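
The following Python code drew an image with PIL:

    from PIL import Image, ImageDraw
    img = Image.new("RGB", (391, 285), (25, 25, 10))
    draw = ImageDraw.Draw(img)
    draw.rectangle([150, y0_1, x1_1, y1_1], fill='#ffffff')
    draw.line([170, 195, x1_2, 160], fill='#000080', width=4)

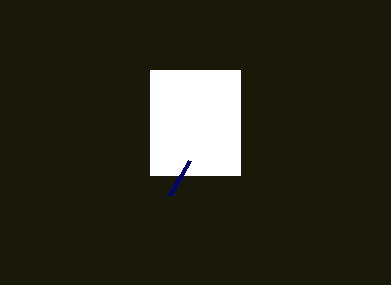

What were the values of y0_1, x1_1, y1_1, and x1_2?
y0_1 = 70
x1_1 = 240
y1_1 = 175
x1_2 = 190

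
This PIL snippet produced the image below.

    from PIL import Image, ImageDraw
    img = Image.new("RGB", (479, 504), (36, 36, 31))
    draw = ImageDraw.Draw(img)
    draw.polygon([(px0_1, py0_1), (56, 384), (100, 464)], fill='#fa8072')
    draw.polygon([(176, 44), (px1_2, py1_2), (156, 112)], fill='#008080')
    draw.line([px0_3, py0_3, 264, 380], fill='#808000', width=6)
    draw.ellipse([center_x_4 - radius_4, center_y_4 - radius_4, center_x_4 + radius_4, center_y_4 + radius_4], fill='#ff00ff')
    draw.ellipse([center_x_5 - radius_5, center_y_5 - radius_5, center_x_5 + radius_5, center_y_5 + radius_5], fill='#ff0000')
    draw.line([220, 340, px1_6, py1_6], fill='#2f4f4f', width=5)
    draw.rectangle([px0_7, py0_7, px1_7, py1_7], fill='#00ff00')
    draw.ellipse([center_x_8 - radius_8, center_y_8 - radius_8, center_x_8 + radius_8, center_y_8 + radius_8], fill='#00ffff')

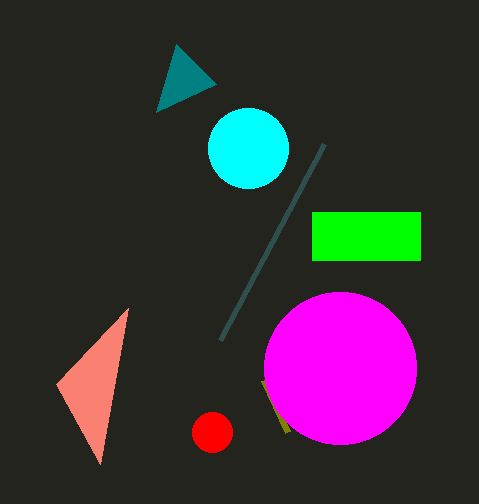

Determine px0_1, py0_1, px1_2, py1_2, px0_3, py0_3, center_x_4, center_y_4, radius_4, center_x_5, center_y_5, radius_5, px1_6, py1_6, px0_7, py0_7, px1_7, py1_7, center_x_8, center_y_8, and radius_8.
px0_1 = 128
py0_1 = 308
px1_2 = 216
py1_2 = 84
px0_3 = 288
py0_3 = 432
center_x_4 = 340
center_y_4 = 368
radius_4 = 76
center_x_5 = 212
center_y_5 = 432
radius_5 = 20
px1_6 = 324
py1_6 = 144
px0_7 = 312
py0_7 = 212
px1_7 = 420
py1_7 = 260
center_x_8 = 248
center_y_8 = 148
radius_8 = 40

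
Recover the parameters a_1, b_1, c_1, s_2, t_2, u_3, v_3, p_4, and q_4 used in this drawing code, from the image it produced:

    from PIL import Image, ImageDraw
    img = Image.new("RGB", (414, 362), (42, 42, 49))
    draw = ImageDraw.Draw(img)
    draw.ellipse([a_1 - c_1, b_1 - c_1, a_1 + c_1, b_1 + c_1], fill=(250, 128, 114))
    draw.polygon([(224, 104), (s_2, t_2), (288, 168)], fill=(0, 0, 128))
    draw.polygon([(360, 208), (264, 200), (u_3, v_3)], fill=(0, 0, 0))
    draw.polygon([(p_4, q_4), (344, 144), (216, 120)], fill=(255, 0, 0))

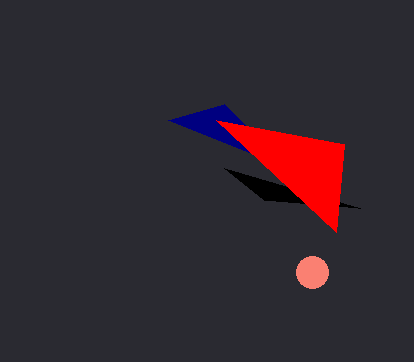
a_1 = 312
b_1 = 272
c_1 = 16
s_2 = 168
t_2 = 120
u_3 = 224
v_3 = 168
p_4 = 336
q_4 = 232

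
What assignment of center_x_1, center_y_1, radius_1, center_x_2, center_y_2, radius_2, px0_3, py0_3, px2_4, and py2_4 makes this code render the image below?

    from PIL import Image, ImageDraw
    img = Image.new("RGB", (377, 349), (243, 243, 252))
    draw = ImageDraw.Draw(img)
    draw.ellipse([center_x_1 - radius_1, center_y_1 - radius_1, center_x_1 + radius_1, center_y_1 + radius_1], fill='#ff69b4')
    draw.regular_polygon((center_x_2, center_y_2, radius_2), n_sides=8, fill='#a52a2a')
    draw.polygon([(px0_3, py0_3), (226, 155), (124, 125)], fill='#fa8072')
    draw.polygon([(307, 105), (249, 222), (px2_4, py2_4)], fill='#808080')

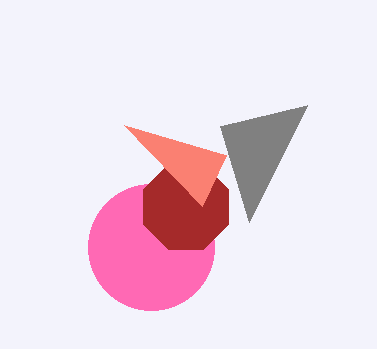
center_x_1 = 151
center_y_1 = 247
radius_1 = 63
center_x_2 = 186
center_y_2 = 207
radius_2 = 46
px0_3 = 202
py0_3 = 206
px2_4 = 220
py2_4 = 126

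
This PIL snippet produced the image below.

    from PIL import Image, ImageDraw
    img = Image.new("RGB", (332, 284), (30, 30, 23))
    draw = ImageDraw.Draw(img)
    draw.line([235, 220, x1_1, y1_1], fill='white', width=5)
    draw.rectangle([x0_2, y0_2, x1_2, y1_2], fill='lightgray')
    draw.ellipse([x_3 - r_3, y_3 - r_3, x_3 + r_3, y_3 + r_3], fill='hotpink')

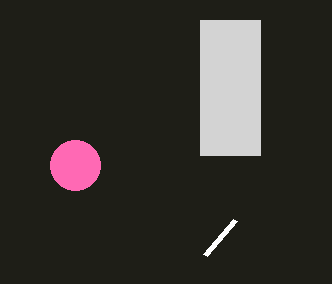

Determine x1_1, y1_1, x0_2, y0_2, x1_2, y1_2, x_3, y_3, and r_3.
x1_1 = 205, y1_1 = 255, x0_2 = 200, y0_2 = 20, x1_2 = 260, y1_2 = 155, x_3 = 75, y_3 = 165, r_3 = 25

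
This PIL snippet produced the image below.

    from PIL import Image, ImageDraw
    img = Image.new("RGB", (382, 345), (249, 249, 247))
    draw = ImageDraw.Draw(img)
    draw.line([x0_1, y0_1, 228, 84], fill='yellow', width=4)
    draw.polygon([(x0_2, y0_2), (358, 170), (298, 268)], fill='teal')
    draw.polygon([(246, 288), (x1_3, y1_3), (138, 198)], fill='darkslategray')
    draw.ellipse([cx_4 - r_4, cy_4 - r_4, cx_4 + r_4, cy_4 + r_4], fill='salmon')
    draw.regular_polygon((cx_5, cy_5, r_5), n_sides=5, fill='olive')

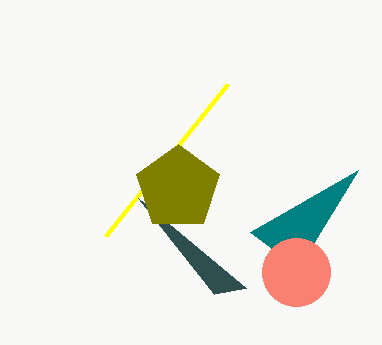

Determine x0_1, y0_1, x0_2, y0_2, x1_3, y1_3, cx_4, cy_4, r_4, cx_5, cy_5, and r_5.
x0_1 = 106; y0_1 = 236; x0_2 = 250; y0_2 = 232; x1_3 = 214; y1_3 = 294; cx_4 = 296; cy_4 = 272; r_4 = 34; cx_5 = 178; cy_5 = 188; r_5 = 44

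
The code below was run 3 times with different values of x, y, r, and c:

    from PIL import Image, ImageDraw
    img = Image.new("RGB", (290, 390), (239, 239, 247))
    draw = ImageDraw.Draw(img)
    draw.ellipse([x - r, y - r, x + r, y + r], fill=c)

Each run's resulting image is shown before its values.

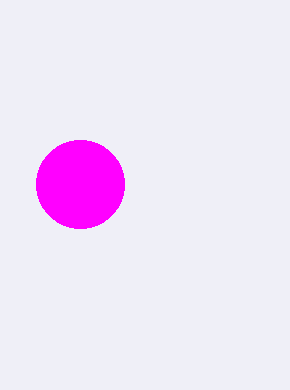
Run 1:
x = 80; y = 184; r = 44; c = 'magenta'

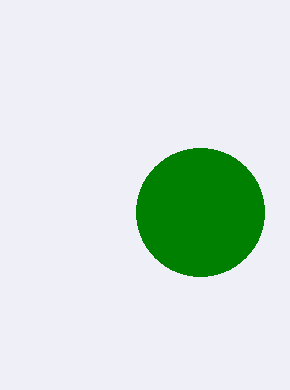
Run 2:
x = 200
y = 212
r = 64
c = 'green'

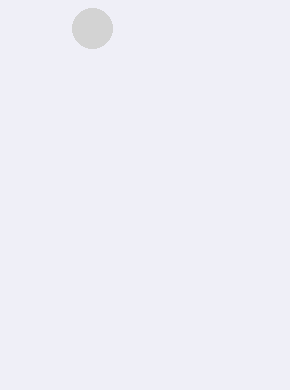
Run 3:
x = 92, y = 28, r = 20, c = 'lightgray'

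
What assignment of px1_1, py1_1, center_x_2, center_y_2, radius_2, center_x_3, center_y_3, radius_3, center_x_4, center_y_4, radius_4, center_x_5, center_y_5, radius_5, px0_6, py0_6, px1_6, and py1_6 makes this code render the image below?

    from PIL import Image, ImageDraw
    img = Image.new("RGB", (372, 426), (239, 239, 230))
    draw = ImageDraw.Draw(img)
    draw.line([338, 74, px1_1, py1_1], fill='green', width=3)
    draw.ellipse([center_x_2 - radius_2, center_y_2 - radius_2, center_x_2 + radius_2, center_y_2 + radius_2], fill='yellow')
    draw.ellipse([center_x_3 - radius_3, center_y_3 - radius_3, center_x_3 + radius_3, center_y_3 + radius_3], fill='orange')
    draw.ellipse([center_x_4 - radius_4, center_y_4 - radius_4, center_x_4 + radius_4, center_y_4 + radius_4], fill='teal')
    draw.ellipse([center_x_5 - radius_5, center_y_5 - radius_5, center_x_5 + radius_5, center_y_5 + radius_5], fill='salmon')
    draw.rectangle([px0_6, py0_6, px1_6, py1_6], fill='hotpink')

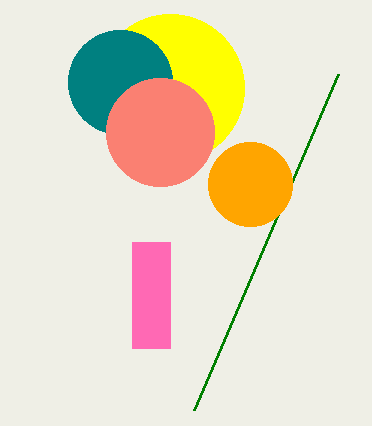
px1_1 = 194, py1_1 = 410, center_x_2 = 170, center_y_2 = 88, radius_2 = 74, center_x_3 = 250, center_y_3 = 184, radius_3 = 42, center_x_4 = 120, center_y_4 = 82, radius_4 = 52, center_x_5 = 160, center_y_5 = 132, radius_5 = 54, px0_6 = 132, py0_6 = 242, px1_6 = 170, py1_6 = 348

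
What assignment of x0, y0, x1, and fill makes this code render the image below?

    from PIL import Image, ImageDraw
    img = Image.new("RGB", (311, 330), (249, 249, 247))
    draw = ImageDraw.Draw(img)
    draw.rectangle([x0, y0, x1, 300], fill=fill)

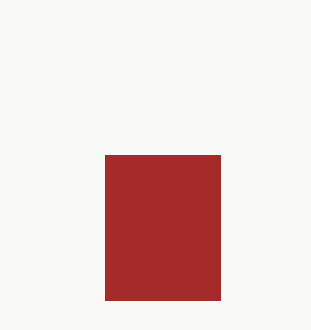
x0 = 105, y0 = 155, x1 = 220, fill = 'brown'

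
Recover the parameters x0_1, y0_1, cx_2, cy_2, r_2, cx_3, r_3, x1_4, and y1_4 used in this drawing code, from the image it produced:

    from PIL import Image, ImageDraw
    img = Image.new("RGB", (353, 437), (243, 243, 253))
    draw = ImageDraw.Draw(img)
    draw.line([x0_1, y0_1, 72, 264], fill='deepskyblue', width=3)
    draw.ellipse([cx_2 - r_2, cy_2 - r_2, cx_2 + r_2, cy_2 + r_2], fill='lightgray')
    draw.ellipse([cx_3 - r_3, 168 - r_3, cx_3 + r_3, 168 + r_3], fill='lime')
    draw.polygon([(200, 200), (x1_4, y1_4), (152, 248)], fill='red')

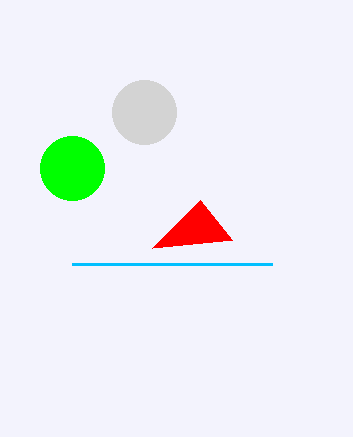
x0_1 = 272
y0_1 = 264
cx_2 = 144
cy_2 = 112
r_2 = 32
cx_3 = 72
r_3 = 32
x1_4 = 232
y1_4 = 240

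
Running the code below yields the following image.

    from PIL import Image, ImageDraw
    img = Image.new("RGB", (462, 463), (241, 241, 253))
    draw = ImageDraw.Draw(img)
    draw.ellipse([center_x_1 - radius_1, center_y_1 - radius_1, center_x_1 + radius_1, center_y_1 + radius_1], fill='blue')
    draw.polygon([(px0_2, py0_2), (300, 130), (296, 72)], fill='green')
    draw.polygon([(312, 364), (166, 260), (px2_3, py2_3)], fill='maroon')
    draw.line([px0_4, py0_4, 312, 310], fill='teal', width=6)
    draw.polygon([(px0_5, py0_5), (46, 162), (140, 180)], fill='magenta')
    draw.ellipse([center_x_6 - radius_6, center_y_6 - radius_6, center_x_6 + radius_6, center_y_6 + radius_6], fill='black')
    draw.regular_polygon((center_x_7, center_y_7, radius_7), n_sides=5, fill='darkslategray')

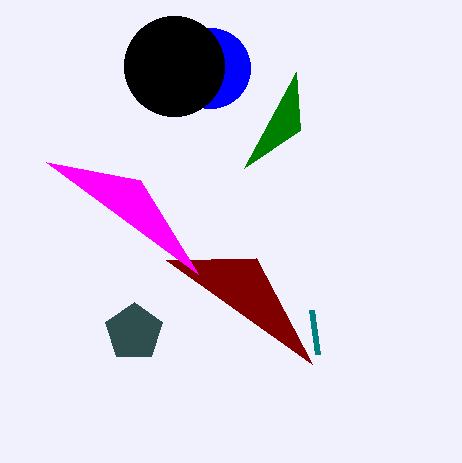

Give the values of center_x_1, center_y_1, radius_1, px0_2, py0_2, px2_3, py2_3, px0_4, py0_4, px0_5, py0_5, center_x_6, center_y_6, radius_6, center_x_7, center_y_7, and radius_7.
center_x_1 = 210; center_y_1 = 68; radius_1 = 40; px0_2 = 244; py0_2 = 168; px2_3 = 256; py2_3 = 258; px0_4 = 318; py0_4 = 354; px0_5 = 198; py0_5 = 274; center_x_6 = 174; center_y_6 = 66; radius_6 = 50; center_x_7 = 134; center_y_7 = 332; radius_7 = 30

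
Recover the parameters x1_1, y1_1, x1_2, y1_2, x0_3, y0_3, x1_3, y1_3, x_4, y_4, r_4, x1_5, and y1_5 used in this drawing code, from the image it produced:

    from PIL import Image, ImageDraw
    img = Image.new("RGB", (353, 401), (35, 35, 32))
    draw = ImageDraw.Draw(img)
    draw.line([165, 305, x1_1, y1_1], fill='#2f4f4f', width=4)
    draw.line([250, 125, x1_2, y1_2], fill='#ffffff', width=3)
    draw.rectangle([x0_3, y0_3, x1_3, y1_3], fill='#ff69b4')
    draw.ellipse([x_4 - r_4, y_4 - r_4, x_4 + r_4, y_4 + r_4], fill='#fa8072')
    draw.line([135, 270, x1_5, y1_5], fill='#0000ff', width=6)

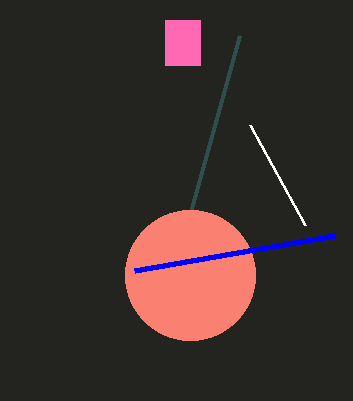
x1_1 = 240
y1_1 = 35
x1_2 = 305
y1_2 = 225
x0_3 = 165
y0_3 = 20
x1_3 = 200
y1_3 = 65
x_4 = 190
y_4 = 275
r_4 = 65
x1_5 = 335
y1_5 = 235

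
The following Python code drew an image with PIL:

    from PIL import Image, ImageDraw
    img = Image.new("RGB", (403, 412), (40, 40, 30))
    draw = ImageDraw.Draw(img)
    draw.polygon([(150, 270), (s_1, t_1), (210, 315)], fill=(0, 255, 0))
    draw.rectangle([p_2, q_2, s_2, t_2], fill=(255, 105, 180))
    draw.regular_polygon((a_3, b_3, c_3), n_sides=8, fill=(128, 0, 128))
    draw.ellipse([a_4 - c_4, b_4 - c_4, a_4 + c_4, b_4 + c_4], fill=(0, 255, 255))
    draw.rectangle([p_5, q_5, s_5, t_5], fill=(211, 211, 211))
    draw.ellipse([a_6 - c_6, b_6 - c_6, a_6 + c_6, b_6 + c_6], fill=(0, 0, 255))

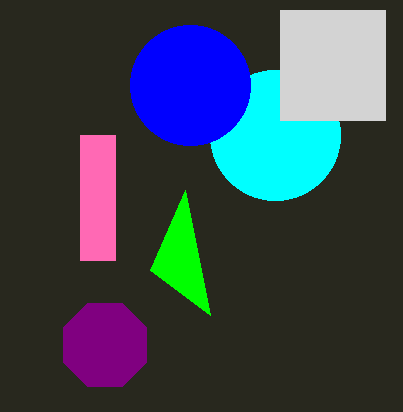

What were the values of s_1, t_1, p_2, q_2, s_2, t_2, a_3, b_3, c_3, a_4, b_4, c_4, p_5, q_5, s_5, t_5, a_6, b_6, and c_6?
s_1 = 185; t_1 = 190; p_2 = 80; q_2 = 135; s_2 = 115; t_2 = 260; a_3 = 105; b_3 = 345; c_3 = 45; a_4 = 275; b_4 = 135; c_4 = 65; p_5 = 280; q_5 = 10; s_5 = 385; t_5 = 120; a_6 = 190; b_6 = 85; c_6 = 60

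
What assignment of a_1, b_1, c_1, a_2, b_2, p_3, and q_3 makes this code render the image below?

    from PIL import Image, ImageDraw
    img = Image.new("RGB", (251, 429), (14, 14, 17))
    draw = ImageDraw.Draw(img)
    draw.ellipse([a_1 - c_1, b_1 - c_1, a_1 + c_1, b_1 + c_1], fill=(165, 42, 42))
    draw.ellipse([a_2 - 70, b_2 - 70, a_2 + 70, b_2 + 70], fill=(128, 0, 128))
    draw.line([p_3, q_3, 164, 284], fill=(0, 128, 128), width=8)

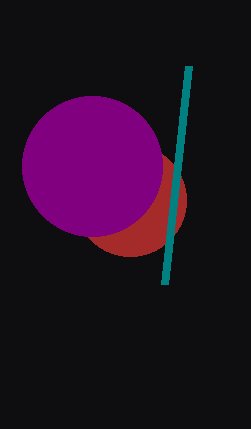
a_1 = 130, b_1 = 200, c_1 = 56, a_2 = 92, b_2 = 166, p_3 = 188, q_3 = 66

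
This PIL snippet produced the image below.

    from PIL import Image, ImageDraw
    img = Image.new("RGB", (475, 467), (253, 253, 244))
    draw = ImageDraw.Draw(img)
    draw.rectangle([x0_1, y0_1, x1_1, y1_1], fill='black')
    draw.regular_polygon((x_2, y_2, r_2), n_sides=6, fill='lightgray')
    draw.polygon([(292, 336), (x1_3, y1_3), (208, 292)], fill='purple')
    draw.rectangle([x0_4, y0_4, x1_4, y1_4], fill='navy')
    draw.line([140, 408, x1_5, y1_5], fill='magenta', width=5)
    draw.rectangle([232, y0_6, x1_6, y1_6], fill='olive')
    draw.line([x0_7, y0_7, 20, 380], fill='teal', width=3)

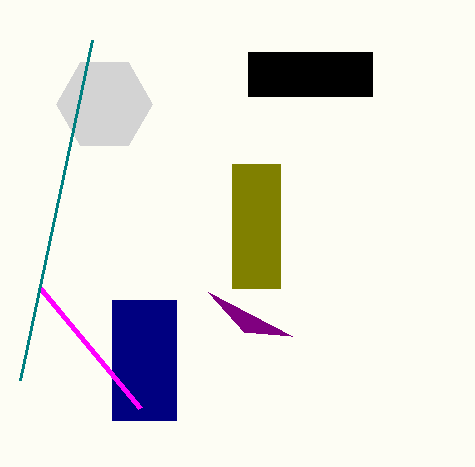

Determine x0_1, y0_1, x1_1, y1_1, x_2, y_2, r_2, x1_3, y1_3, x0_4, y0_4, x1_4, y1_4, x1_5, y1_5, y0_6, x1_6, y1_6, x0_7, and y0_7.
x0_1 = 248
y0_1 = 52
x1_1 = 372
y1_1 = 96
x_2 = 104
y_2 = 104
r_2 = 48
x1_3 = 244
y1_3 = 332
x0_4 = 112
y0_4 = 300
x1_4 = 176
y1_4 = 420
x1_5 = 40
y1_5 = 288
y0_6 = 164
x1_6 = 280
y1_6 = 288
x0_7 = 92
y0_7 = 40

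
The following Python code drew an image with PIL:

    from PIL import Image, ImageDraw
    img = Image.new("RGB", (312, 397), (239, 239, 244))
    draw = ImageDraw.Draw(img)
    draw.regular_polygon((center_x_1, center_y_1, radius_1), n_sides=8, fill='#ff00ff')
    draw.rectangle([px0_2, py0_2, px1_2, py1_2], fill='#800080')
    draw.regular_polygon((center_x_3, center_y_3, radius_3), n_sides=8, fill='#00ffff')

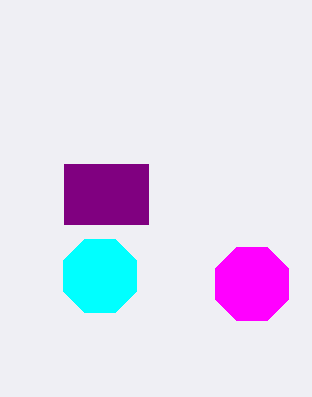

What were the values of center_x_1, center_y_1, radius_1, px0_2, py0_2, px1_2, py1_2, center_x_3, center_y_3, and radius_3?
center_x_1 = 252, center_y_1 = 284, radius_1 = 40, px0_2 = 64, py0_2 = 164, px1_2 = 148, py1_2 = 224, center_x_3 = 100, center_y_3 = 276, radius_3 = 40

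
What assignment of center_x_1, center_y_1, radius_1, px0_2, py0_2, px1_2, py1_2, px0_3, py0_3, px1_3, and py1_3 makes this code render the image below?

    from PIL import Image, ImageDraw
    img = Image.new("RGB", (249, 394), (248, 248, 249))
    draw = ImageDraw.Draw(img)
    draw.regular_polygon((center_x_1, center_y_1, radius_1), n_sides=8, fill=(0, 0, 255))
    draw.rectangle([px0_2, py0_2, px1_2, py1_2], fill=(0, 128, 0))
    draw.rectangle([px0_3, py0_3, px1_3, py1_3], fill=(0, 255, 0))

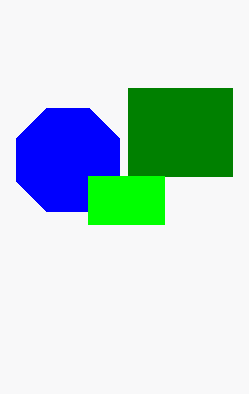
center_x_1 = 68; center_y_1 = 160; radius_1 = 56; px0_2 = 128; py0_2 = 88; px1_2 = 232; py1_2 = 176; px0_3 = 88; py0_3 = 176; px1_3 = 164; py1_3 = 224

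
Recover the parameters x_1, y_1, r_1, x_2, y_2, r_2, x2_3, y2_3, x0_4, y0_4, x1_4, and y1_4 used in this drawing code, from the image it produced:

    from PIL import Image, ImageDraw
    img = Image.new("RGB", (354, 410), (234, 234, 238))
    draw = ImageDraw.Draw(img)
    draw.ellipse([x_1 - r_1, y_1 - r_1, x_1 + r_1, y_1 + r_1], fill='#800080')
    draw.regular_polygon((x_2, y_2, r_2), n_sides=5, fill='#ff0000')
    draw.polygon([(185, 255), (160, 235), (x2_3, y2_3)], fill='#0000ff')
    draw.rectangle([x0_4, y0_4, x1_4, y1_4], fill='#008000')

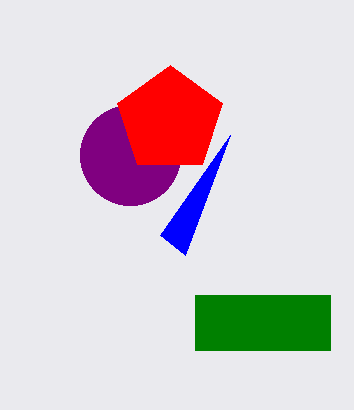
x_1 = 130; y_1 = 155; r_1 = 50; x_2 = 170; y_2 = 120; r_2 = 55; x2_3 = 230; y2_3 = 135; x0_4 = 195; y0_4 = 295; x1_4 = 330; y1_4 = 350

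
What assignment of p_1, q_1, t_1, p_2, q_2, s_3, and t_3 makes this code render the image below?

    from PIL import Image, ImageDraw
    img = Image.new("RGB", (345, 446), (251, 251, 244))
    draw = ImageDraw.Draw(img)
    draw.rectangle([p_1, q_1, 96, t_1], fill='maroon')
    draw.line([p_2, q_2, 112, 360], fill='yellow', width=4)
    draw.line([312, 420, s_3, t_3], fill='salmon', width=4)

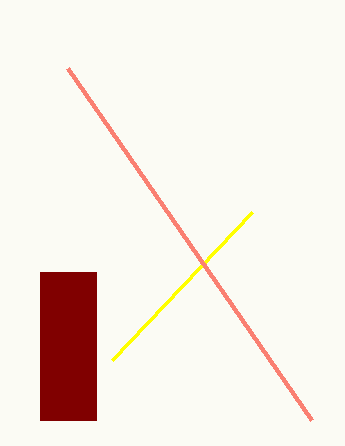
p_1 = 40
q_1 = 272
t_1 = 420
p_2 = 252
q_2 = 212
s_3 = 68
t_3 = 68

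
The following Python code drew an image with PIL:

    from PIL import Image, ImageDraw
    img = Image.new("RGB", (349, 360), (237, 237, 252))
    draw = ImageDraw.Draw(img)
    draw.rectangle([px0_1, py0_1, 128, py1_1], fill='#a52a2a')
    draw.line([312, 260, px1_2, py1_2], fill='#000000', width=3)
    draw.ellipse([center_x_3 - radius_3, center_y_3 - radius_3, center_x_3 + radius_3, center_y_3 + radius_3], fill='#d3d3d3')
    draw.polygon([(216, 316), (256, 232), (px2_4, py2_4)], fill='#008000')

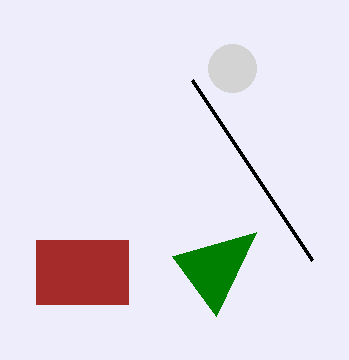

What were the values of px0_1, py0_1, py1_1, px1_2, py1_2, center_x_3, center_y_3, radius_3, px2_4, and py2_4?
px0_1 = 36; py0_1 = 240; py1_1 = 304; px1_2 = 192; py1_2 = 80; center_x_3 = 232; center_y_3 = 68; radius_3 = 24; px2_4 = 172; py2_4 = 256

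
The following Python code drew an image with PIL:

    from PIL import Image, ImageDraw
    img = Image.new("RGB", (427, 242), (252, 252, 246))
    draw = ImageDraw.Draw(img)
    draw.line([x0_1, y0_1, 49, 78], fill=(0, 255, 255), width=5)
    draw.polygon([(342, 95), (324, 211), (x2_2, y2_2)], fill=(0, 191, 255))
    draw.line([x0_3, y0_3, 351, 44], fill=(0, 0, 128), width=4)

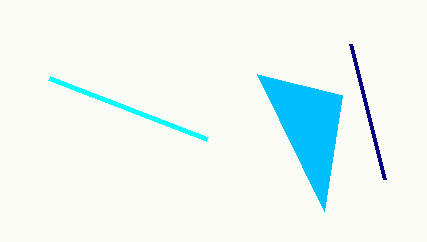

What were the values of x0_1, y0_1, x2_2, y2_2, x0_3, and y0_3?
x0_1 = 207; y0_1 = 139; x2_2 = 257; y2_2 = 74; x0_3 = 385; y0_3 = 179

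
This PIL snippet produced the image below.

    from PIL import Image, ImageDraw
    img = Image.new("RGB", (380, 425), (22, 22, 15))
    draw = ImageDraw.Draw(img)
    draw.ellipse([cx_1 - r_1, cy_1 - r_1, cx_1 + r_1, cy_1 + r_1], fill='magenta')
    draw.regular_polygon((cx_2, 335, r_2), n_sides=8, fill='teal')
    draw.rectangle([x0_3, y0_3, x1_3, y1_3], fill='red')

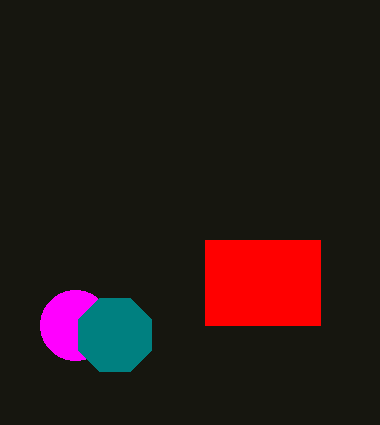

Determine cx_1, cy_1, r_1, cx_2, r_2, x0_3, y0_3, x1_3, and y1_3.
cx_1 = 75, cy_1 = 325, r_1 = 35, cx_2 = 115, r_2 = 40, x0_3 = 205, y0_3 = 240, x1_3 = 320, y1_3 = 325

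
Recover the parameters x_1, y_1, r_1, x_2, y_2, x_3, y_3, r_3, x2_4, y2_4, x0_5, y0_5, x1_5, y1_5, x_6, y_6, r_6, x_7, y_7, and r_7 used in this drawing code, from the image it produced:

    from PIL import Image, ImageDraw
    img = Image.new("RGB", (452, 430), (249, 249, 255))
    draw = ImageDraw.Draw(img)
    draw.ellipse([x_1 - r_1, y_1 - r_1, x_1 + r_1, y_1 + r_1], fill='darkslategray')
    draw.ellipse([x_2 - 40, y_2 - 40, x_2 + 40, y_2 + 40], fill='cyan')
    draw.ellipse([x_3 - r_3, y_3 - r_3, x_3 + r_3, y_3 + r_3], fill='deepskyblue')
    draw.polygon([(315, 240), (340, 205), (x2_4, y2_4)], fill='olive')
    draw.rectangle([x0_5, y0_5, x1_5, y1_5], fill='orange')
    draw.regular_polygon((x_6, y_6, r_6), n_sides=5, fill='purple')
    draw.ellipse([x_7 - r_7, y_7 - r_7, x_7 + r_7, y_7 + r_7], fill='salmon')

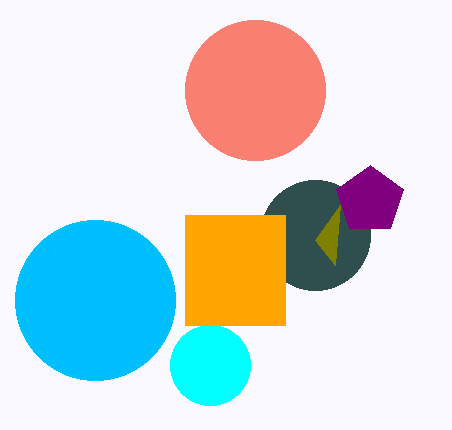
x_1 = 315; y_1 = 235; r_1 = 55; x_2 = 210; y_2 = 365; x_3 = 95; y_3 = 300; r_3 = 80; x2_4 = 335; y2_4 = 265; x0_5 = 185; y0_5 = 215; x1_5 = 285; y1_5 = 325; x_6 = 370; y_6 = 200; r_6 = 35; x_7 = 255; y_7 = 90; r_7 = 70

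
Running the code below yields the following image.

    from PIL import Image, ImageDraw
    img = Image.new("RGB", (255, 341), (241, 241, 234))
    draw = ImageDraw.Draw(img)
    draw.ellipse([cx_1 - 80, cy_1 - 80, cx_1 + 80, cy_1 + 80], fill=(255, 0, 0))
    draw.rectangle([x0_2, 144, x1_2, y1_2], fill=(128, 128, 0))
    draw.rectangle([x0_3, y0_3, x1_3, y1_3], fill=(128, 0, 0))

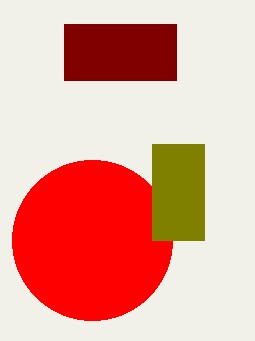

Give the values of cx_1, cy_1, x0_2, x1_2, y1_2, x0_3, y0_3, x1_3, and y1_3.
cx_1 = 92; cy_1 = 240; x0_2 = 152; x1_2 = 204; y1_2 = 240; x0_3 = 64; y0_3 = 24; x1_3 = 176; y1_3 = 80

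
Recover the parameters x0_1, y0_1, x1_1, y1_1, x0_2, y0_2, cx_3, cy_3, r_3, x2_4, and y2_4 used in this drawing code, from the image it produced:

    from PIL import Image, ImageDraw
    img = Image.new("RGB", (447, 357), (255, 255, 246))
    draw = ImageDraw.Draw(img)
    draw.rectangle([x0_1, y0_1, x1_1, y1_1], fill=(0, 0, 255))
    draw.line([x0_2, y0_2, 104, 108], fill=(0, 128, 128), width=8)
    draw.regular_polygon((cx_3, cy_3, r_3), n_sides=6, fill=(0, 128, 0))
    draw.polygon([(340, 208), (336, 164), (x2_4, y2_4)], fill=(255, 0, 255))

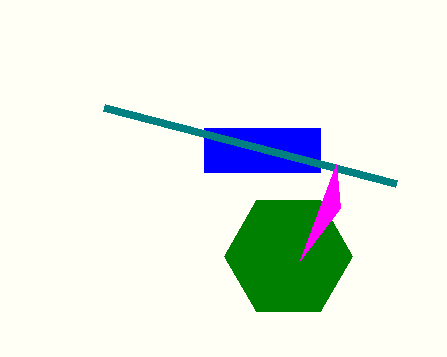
x0_1 = 204; y0_1 = 128; x1_1 = 320; y1_1 = 172; x0_2 = 396; y0_2 = 184; cx_3 = 288; cy_3 = 256; r_3 = 64; x2_4 = 300; y2_4 = 260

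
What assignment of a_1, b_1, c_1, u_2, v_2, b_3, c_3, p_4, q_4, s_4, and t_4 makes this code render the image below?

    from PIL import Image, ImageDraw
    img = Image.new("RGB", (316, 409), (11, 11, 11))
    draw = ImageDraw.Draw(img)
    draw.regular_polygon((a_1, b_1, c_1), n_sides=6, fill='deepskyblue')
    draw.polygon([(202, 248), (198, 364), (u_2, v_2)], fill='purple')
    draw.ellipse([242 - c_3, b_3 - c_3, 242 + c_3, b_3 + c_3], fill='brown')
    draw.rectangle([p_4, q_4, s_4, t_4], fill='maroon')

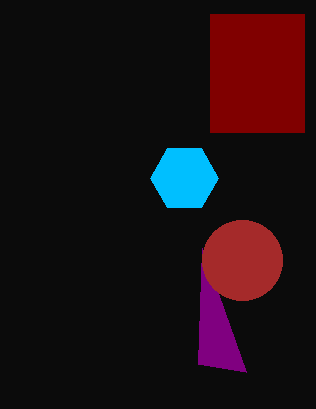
a_1 = 184, b_1 = 178, c_1 = 34, u_2 = 246, v_2 = 372, b_3 = 260, c_3 = 40, p_4 = 210, q_4 = 14, s_4 = 304, t_4 = 132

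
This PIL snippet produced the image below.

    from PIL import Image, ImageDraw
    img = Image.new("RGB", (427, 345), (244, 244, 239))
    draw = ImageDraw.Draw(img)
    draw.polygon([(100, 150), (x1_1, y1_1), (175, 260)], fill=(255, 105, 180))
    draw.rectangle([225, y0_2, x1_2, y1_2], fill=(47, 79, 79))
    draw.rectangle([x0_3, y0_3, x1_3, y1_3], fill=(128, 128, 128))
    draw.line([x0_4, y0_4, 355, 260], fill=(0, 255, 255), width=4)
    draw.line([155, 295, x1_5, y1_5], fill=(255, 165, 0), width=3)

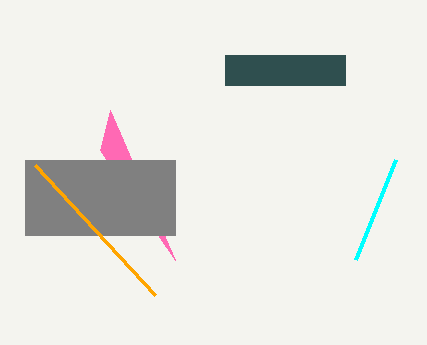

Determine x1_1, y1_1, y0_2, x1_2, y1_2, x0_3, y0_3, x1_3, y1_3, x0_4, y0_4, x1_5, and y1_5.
x1_1 = 110
y1_1 = 110
y0_2 = 55
x1_2 = 345
y1_2 = 85
x0_3 = 25
y0_3 = 160
x1_3 = 175
y1_3 = 235
x0_4 = 395
y0_4 = 160
x1_5 = 35
y1_5 = 165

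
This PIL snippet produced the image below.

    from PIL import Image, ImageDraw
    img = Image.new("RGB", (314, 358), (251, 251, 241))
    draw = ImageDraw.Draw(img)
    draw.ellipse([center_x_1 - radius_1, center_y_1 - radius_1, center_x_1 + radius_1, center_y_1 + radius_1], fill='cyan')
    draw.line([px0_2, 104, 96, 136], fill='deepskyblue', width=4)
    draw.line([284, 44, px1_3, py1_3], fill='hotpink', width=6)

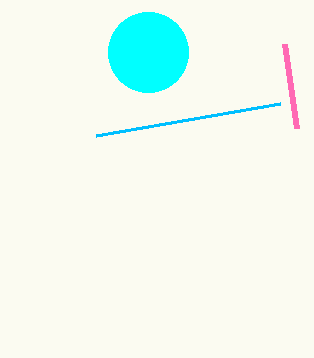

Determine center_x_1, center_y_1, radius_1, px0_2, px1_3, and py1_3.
center_x_1 = 148; center_y_1 = 52; radius_1 = 40; px0_2 = 280; px1_3 = 296; py1_3 = 128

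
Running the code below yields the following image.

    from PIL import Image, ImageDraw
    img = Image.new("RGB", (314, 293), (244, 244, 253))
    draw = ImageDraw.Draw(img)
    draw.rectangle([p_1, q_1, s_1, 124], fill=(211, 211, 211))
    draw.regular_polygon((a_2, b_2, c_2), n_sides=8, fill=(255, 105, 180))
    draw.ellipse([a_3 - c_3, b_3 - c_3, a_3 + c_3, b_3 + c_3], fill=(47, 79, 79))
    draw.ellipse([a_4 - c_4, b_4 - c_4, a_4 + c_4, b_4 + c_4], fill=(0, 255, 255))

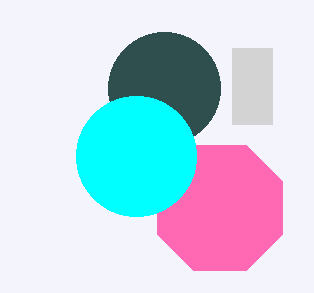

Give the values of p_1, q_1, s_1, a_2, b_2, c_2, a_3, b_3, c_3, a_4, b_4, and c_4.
p_1 = 232, q_1 = 48, s_1 = 272, a_2 = 220, b_2 = 208, c_2 = 68, a_3 = 164, b_3 = 88, c_3 = 56, a_4 = 136, b_4 = 156, c_4 = 60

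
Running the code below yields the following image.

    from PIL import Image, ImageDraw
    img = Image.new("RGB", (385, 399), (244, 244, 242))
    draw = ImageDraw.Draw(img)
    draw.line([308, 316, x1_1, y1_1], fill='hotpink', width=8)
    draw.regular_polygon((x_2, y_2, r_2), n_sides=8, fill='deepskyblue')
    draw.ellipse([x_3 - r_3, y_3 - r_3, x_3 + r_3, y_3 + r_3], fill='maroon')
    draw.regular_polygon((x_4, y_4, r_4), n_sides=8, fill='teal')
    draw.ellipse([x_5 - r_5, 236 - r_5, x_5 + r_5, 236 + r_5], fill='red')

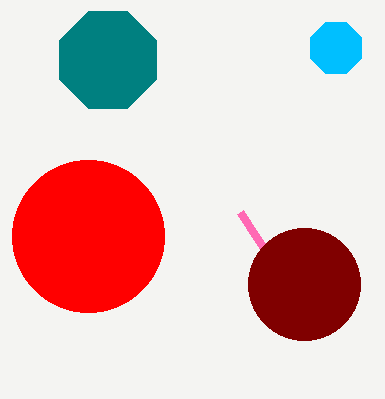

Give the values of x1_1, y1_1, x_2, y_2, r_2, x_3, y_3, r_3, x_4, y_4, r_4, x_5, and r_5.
x1_1 = 240; y1_1 = 212; x_2 = 336; y_2 = 48; r_2 = 28; x_3 = 304; y_3 = 284; r_3 = 56; x_4 = 108; y_4 = 60; r_4 = 52; x_5 = 88; r_5 = 76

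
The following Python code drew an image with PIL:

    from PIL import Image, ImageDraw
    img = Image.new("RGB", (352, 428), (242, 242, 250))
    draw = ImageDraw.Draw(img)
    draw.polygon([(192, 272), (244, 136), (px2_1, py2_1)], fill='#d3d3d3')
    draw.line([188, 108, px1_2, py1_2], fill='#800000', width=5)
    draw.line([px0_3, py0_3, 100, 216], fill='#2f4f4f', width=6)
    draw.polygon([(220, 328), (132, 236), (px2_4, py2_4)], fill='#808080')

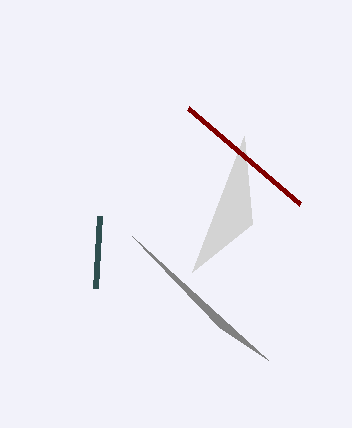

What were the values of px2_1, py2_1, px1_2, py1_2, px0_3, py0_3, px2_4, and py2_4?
px2_1 = 252, py2_1 = 224, px1_2 = 300, py1_2 = 204, px0_3 = 96, py0_3 = 288, px2_4 = 268, py2_4 = 360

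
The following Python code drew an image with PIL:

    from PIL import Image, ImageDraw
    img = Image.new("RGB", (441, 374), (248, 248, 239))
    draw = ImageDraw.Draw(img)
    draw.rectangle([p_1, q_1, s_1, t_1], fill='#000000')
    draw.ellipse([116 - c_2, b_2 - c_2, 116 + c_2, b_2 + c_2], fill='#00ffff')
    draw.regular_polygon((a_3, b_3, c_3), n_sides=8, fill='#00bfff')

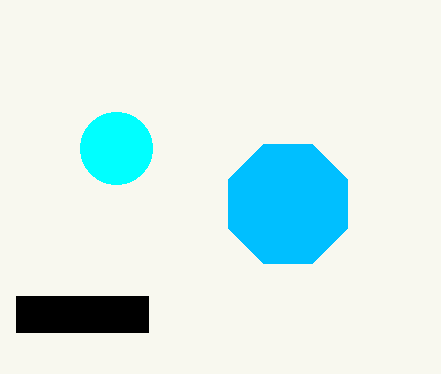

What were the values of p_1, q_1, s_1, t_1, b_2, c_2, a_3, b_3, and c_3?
p_1 = 16
q_1 = 296
s_1 = 148
t_1 = 332
b_2 = 148
c_2 = 36
a_3 = 288
b_3 = 204
c_3 = 64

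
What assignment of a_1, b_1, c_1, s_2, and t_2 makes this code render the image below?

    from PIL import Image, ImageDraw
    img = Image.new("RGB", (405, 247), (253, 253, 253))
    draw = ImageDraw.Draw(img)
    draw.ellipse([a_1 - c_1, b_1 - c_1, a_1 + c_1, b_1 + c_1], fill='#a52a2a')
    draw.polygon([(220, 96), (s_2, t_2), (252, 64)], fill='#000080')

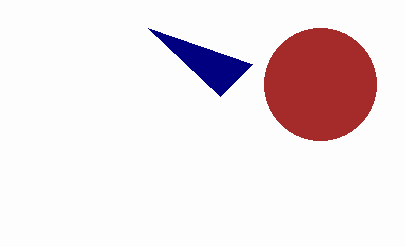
a_1 = 320; b_1 = 84; c_1 = 56; s_2 = 148; t_2 = 28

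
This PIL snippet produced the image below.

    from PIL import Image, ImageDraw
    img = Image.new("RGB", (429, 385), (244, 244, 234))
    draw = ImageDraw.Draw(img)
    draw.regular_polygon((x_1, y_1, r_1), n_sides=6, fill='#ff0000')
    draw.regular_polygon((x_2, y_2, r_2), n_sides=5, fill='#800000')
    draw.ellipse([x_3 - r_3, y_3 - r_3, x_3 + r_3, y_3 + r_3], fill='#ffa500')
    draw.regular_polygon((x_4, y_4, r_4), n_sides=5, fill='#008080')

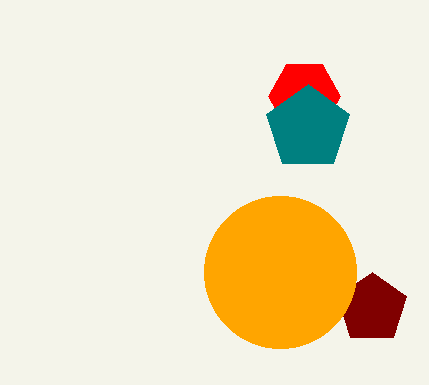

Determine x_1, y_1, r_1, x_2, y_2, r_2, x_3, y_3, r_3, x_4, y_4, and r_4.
x_1 = 304, y_1 = 96, r_1 = 36, x_2 = 372, y_2 = 308, r_2 = 36, x_3 = 280, y_3 = 272, r_3 = 76, x_4 = 308, y_4 = 128, r_4 = 44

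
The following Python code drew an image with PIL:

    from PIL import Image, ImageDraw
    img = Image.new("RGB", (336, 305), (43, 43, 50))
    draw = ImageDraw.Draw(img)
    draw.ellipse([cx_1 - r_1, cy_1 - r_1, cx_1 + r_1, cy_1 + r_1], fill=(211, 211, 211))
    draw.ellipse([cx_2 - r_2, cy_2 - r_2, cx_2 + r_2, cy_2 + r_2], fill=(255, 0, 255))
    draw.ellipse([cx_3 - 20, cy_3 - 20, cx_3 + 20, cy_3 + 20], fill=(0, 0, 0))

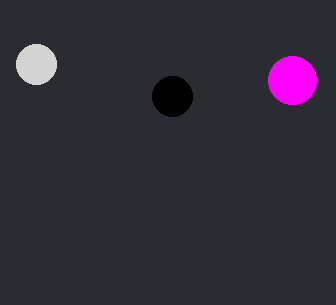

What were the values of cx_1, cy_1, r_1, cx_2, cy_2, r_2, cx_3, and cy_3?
cx_1 = 36
cy_1 = 64
r_1 = 20
cx_2 = 292
cy_2 = 80
r_2 = 24
cx_3 = 172
cy_3 = 96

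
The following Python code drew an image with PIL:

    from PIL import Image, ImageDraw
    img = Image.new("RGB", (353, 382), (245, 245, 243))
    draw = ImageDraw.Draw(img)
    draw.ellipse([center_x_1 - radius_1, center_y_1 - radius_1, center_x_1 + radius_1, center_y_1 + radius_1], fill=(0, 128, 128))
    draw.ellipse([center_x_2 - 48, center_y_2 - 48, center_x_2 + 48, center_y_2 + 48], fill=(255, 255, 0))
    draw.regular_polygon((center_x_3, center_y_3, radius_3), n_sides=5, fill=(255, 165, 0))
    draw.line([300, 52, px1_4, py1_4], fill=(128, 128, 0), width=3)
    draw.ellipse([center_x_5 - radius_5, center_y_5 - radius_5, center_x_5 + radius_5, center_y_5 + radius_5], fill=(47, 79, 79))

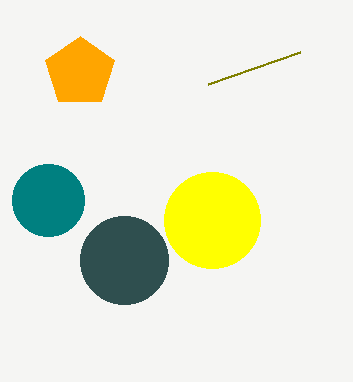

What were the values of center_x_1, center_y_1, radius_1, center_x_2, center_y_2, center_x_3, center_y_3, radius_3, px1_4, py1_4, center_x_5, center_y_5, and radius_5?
center_x_1 = 48, center_y_1 = 200, radius_1 = 36, center_x_2 = 212, center_y_2 = 220, center_x_3 = 80, center_y_3 = 72, radius_3 = 36, px1_4 = 208, py1_4 = 84, center_x_5 = 124, center_y_5 = 260, radius_5 = 44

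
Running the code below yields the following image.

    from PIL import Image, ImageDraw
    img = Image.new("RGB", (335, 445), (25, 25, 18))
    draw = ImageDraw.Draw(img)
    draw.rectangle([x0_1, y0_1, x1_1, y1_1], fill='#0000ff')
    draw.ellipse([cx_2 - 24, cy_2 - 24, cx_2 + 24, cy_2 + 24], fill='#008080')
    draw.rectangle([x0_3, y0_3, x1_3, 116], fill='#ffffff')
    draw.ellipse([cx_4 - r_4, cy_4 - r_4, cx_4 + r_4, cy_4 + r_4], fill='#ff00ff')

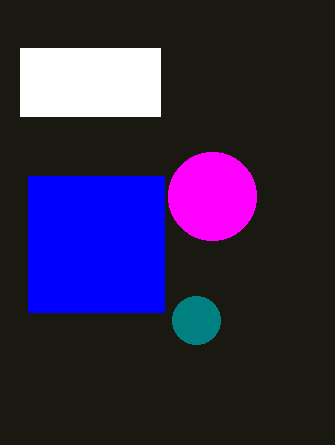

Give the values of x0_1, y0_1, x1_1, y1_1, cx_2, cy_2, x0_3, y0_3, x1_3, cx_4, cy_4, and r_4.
x0_1 = 28; y0_1 = 176; x1_1 = 164; y1_1 = 312; cx_2 = 196; cy_2 = 320; x0_3 = 20; y0_3 = 48; x1_3 = 160; cx_4 = 212; cy_4 = 196; r_4 = 44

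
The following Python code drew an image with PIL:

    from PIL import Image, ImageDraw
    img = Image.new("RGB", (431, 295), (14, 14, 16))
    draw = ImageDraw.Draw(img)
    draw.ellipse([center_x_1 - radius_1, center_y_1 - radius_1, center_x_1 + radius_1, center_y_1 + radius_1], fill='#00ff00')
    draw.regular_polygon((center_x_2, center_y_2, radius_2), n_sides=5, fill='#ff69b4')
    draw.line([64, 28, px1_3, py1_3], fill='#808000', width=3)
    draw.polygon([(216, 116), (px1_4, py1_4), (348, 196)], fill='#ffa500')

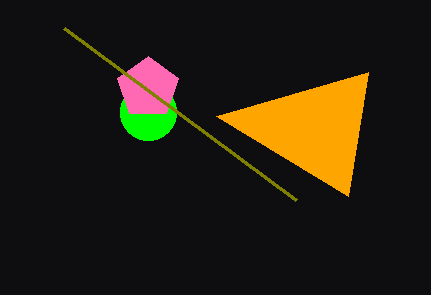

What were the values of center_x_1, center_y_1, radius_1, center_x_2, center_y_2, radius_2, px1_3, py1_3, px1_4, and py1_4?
center_x_1 = 148
center_y_1 = 112
radius_1 = 28
center_x_2 = 148
center_y_2 = 88
radius_2 = 32
px1_3 = 296
py1_3 = 200
px1_4 = 368
py1_4 = 72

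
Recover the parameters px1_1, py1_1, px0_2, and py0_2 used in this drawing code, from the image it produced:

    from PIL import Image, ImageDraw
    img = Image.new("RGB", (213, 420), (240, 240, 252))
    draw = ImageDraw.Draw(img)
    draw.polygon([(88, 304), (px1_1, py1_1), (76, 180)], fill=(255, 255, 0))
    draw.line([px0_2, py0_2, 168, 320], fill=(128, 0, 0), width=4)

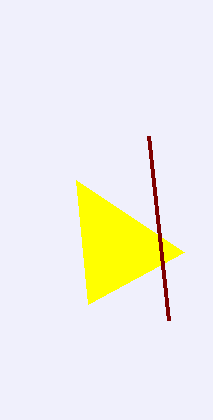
px1_1 = 184, py1_1 = 252, px0_2 = 148, py0_2 = 136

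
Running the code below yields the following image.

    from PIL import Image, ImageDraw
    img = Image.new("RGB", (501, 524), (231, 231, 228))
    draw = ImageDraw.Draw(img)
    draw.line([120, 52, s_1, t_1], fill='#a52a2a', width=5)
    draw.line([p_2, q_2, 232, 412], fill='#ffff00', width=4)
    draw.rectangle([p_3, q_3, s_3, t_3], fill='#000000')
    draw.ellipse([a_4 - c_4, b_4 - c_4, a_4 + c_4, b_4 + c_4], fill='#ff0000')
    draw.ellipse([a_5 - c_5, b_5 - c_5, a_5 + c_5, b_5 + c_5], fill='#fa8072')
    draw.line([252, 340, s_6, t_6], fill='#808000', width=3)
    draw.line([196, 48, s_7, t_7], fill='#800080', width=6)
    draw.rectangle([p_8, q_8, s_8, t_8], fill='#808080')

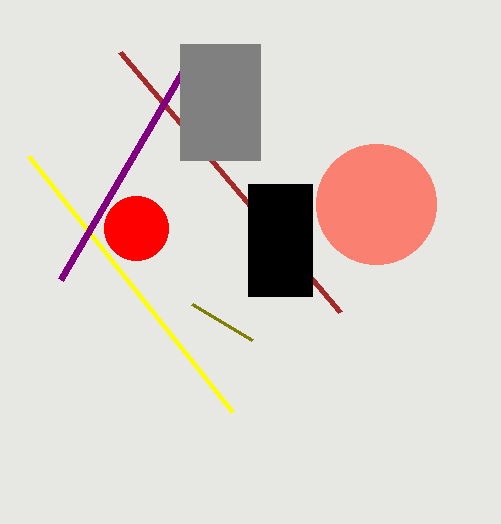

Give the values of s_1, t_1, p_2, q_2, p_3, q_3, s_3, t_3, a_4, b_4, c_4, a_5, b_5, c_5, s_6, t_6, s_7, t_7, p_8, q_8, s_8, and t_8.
s_1 = 340; t_1 = 312; p_2 = 28; q_2 = 156; p_3 = 248; q_3 = 184; s_3 = 312; t_3 = 296; a_4 = 136; b_4 = 228; c_4 = 32; a_5 = 376; b_5 = 204; c_5 = 60; s_6 = 192; t_6 = 304; s_7 = 60; t_7 = 280; p_8 = 180; q_8 = 44; s_8 = 260; t_8 = 160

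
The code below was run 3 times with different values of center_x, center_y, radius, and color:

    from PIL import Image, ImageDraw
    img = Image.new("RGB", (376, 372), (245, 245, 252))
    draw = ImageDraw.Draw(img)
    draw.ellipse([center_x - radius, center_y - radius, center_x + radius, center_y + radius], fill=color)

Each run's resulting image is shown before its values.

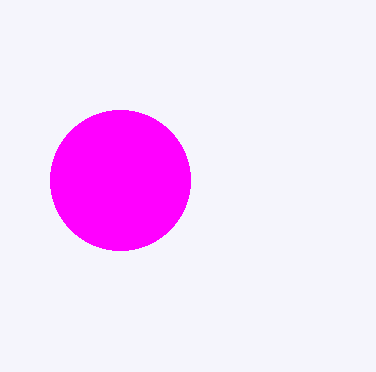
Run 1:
center_x = 120
center_y = 180
radius = 70
color = 'magenta'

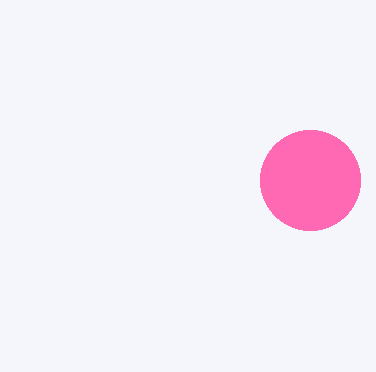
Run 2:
center_x = 310; center_y = 180; radius = 50; color = 'hotpink'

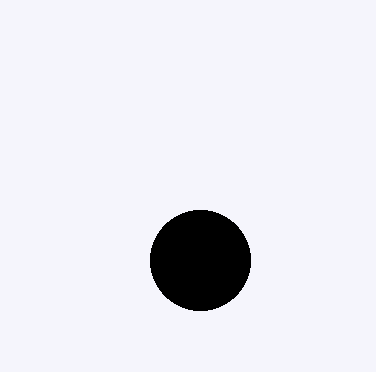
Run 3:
center_x = 200; center_y = 260; radius = 50; color = 'black'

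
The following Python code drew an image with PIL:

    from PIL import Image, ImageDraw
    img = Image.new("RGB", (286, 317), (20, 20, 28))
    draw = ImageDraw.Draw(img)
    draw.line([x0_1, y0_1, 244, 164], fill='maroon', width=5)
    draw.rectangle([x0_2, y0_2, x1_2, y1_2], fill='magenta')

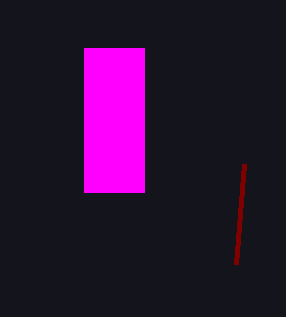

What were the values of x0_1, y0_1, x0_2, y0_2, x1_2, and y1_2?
x0_1 = 236
y0_1 = 264
x0_2 = 84
y0_2 = 48
x1_2 = 144
y1_2 = 192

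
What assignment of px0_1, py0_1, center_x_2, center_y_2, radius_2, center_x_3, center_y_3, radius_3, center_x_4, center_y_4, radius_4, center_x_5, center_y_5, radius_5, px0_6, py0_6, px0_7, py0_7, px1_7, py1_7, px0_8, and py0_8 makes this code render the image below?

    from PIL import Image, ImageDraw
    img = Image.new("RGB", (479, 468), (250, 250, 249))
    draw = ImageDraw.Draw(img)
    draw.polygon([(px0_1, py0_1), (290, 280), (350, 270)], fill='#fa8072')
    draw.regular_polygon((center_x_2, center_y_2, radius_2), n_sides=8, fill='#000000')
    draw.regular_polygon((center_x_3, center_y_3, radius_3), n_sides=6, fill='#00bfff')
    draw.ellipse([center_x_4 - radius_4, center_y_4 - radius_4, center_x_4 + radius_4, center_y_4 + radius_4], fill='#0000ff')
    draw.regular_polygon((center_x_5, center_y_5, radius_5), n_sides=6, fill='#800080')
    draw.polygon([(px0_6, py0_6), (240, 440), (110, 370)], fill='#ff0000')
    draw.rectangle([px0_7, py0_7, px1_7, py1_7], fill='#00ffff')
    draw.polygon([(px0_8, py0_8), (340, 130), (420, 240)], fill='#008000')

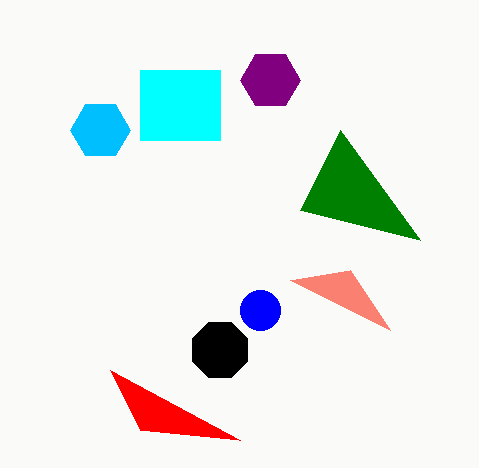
px0_1 = 390, py0_1 = 330, center_x_2 = 220, center_y_2 = 350, radius_2 = 30, center_x_3 = 100, center_y_3 = 130, radius_3 = 30, center_x_4 = 260, center_y_4 = 310, radius_4 = 20, center_x_5 = 270, center_y_5 = 80, radius_5 = 30, px0_6 = 140, py0_6 = 430, px0_7 = 140, py0_7 = 70, px1_7 = 220, py1_7 = 140, px0_8 = 300, py0_8 = 210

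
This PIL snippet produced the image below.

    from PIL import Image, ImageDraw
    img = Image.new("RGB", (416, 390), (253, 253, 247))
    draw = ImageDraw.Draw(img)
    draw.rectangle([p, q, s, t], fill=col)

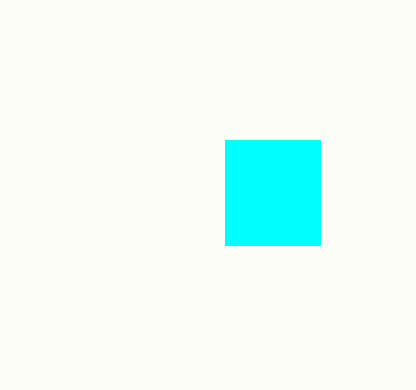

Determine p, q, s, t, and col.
p = 225, q = 140, s = 320, t = 245, col = 'cyan'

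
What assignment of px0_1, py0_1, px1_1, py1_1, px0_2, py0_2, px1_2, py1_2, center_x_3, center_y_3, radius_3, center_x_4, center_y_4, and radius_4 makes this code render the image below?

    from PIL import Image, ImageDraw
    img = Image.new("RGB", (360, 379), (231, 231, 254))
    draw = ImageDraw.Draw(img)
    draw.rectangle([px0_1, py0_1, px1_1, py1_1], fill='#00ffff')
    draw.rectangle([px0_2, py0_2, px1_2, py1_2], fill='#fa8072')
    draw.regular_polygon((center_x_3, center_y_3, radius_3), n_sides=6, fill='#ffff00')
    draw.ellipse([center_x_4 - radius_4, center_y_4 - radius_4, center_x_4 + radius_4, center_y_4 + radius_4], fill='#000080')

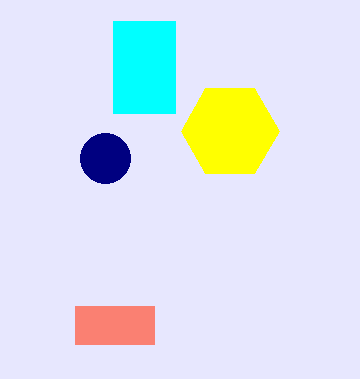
px0_1 = 113; py0_1 = 21; px1_1 = 175; py1_1 = 113; px0_2 = 75; py0_2 = 306; px1_2 = 154; py1_2 = 344; center_x_3 = 230; center_y_3 = 131; radius_3 = 49; center_x_4 = 105; center_y_4 = 158; radius_4 = 25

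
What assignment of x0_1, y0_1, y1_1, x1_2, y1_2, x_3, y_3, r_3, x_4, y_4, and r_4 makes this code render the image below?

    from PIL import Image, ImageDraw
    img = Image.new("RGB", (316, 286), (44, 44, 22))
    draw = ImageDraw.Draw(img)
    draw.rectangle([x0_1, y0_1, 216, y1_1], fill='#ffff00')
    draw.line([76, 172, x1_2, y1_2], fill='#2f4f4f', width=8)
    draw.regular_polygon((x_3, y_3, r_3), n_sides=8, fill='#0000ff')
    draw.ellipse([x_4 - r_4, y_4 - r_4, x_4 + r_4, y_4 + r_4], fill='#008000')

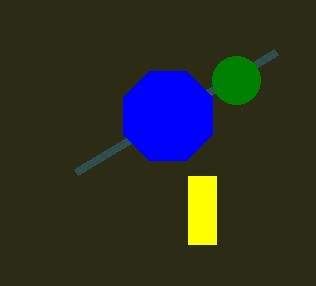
x0_1 = 188
y0_1 = 176
y1_1 = 244
x1_2 = 276
y1_2 = 52
x_3 = 168
y_3 = 116
r_3 = 48
x_4 = 236
y_4 = 80
r_4 = 24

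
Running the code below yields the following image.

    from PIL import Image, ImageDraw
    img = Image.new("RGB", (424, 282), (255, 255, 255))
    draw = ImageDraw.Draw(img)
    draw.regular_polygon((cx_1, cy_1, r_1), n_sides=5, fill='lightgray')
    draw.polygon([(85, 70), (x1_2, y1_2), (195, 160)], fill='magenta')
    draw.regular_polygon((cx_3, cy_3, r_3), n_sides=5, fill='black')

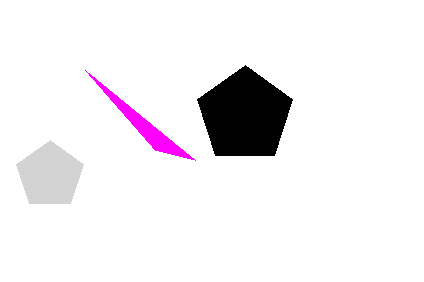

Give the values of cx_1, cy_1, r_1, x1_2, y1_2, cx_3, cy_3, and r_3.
cx_1 = 50; cy_1 = 175; r_1 = 35; x1_2 = 155; y1_2 = 150; cx_3 = 245; cy_3 = 115; r_3 = 50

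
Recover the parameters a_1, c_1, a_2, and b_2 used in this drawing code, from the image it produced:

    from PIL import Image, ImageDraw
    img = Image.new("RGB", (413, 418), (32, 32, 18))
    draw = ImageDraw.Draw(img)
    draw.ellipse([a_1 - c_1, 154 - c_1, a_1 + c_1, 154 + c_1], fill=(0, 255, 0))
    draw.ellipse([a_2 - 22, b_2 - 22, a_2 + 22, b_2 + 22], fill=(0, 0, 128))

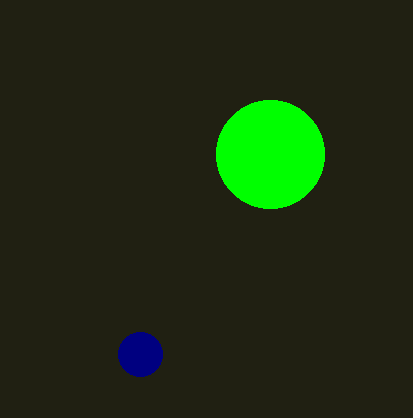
a_1 = 270, c_1 = 54, a_2 = 140, b_2 = 354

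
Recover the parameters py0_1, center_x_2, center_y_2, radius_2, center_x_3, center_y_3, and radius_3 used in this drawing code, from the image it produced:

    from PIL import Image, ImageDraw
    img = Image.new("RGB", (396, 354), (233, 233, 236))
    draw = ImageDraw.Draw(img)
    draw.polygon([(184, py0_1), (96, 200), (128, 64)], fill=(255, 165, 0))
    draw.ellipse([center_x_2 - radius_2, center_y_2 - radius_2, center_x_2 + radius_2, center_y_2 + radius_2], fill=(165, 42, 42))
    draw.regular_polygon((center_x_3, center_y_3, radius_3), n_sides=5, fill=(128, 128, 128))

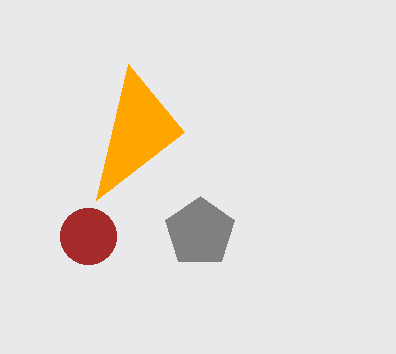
py0_1 = 132
center_x_2 = 88
center_y_2 = 236
radius_2 = 28
center_x_3 = 200
center_y_3 = 232
radius_3 = 36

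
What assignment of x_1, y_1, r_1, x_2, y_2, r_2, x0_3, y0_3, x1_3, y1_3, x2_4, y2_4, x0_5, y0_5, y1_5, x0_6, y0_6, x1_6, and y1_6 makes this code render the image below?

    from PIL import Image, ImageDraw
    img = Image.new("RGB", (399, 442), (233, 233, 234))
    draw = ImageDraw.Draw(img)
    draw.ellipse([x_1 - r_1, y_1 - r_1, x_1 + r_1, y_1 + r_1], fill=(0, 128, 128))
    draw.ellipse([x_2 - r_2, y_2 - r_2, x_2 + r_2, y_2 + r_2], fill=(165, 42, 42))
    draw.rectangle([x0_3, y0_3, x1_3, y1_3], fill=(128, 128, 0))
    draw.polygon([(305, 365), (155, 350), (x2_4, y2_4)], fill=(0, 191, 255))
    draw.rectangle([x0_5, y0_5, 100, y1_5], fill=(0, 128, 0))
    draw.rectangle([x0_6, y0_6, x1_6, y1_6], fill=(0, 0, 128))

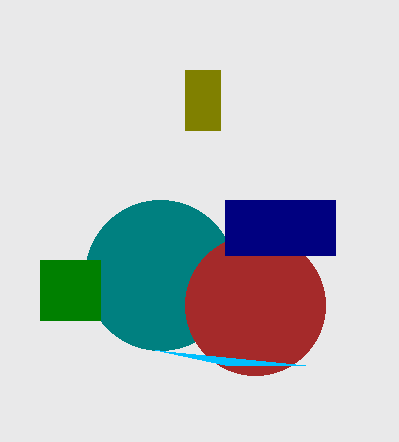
x_1 = 160; y_1 = 275; r_1 = 75; x_2 = 255; y_2 = 305; r_2 = 70; x0_3 = 185; y0_3 = 70; x1_3 = 220; y1_3 = 130; x2_4 = 225; y2_4 = 365; x0_5 = 40; y0_5 = 260; y1_5 = 320; x0_6 = 225; y0_6 = 200; x1_6 = 335; y1_6 = 255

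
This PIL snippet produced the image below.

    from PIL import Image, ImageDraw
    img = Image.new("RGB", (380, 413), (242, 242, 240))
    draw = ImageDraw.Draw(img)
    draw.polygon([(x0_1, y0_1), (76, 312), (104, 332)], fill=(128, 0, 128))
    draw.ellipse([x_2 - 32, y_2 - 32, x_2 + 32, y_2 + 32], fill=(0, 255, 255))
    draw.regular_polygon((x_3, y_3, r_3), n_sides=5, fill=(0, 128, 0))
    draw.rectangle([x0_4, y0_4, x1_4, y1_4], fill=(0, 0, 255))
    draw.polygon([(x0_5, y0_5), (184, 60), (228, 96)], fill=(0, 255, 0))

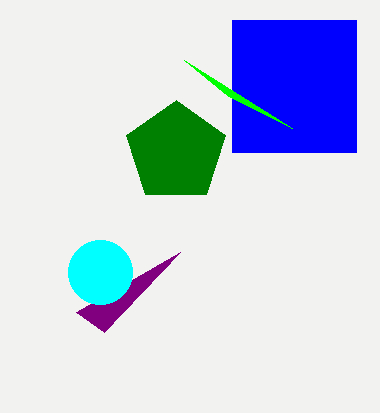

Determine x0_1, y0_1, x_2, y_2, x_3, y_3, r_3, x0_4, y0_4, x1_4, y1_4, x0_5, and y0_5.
x0_1 = 180
y0_1 = 252
x_2 = 100
y_2 = 272
x_3 = 176
y_3 = 152
r_3 = 52
x0_4 = 232
y0_4 = 20
x1_4 = 356
y1_4 = 152
x0_5 = 292
y0_5 = 128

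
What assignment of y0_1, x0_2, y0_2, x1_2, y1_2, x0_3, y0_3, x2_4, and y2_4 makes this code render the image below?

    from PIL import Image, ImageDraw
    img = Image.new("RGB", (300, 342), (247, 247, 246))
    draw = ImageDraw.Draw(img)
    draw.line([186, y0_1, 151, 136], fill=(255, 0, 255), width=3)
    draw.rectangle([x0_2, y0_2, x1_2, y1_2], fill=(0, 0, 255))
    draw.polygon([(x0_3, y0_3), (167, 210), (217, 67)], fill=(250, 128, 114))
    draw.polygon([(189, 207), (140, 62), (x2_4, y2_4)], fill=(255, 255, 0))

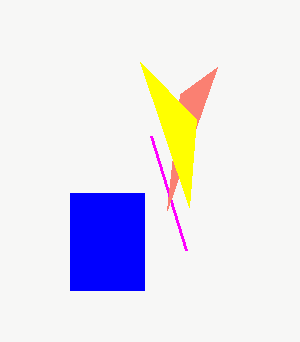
y0_1 = 250; x0_2 = 70; y0_2 = 193; x1_2 = 144; y1_2 = 290; x0_3 = 180; y0_3 = 94; x2_4 = 196; y2_4 = 119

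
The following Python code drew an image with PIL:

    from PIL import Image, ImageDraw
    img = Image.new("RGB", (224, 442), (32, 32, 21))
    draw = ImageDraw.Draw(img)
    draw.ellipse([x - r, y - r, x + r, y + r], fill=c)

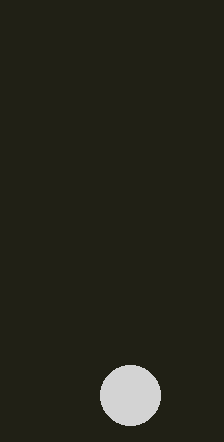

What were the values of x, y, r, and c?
x = 130; y = 395; r = 30; c = 'lightgray'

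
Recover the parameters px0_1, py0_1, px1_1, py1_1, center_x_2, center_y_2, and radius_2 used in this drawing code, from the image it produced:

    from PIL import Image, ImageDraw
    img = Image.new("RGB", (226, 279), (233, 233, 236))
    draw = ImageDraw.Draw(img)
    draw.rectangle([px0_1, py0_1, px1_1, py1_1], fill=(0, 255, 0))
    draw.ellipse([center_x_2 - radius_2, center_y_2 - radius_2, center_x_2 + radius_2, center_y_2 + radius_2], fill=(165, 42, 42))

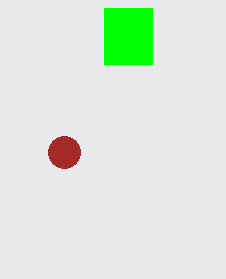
px0_1 = 104, py0_1 = 8, px1_1 = 152, py1_1 = 64, center_x_2 = 64, center_y_2 = 152, radius_2 = 16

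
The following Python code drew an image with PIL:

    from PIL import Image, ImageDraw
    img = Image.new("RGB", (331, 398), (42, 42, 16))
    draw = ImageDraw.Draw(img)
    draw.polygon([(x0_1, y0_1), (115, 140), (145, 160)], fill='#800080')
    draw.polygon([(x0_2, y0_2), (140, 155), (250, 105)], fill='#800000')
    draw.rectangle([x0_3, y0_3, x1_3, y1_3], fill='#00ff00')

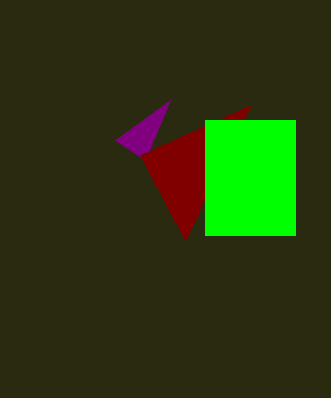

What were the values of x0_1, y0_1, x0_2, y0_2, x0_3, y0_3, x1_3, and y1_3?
x0_1 = 170; y0_1 = 100; x0_2 = 185; y0_2 = 240; x0_3 = 205; y0_3 = 120; x1_3 = 295; y1_3 = 235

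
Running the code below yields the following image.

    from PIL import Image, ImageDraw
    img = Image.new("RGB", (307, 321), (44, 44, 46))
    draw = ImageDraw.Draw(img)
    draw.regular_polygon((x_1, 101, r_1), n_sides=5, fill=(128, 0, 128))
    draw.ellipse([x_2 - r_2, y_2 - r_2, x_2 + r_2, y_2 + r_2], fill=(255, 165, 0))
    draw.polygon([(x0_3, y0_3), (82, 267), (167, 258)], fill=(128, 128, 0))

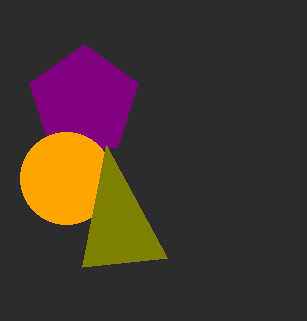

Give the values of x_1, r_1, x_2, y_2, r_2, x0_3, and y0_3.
x_1 = 84
r_1 = 57
x_2 = 66
y_2 = 178
r_2 = 46
x0_3 = 106
y0_3 = 145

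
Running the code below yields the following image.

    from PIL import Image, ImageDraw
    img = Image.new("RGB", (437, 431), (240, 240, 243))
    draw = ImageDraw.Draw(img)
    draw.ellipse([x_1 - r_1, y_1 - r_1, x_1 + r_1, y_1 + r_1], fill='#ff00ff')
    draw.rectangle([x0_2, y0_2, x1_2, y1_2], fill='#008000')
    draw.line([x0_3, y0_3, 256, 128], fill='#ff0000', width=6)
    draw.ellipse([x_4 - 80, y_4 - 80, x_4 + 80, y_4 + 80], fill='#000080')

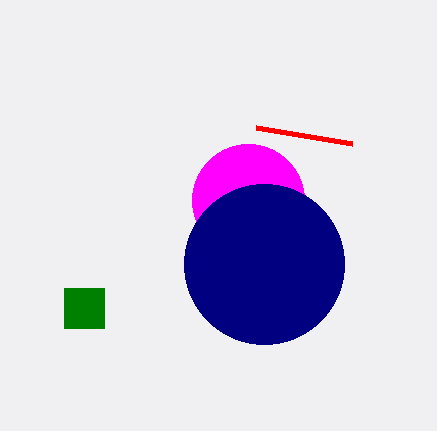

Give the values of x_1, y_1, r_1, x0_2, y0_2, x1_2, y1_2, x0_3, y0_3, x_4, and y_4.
x_1 = 248
y_1 = 200
r_1 = 56
x0_2 = 64
y0_2 = 288
x1_2 = 104
y1_2 = 328
x0_3 = 352
y0_3 = 144
x_4 = 264
y_4 = 264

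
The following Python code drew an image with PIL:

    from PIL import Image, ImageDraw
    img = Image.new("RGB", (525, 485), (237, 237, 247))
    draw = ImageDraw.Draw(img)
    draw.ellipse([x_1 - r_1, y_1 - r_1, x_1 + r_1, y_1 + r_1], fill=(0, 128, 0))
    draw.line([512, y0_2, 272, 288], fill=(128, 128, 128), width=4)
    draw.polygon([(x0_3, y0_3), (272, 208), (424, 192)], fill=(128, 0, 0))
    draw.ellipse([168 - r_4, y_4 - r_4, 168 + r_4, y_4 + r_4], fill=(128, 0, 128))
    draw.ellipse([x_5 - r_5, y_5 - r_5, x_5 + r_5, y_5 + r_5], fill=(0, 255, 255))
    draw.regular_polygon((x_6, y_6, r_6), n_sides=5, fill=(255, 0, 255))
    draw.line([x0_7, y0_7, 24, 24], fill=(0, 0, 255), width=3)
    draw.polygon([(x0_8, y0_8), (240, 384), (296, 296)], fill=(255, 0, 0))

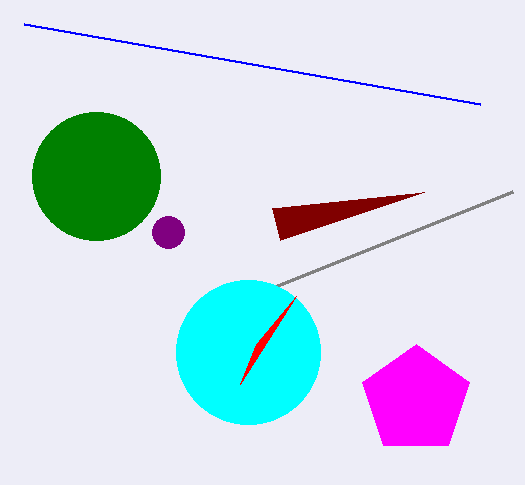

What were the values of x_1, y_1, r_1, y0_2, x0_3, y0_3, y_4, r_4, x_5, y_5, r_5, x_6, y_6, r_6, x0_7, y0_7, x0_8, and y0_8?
x_1 = 96, y_1 = 176, r_1 = 64, y0_2 = 192, x0_3 = 280, y0_3 = 240, y_4 = 232, r_4 = 16, x_5 = 248, y_5 = 352, r_5 = 72, x_6 = 416, y_6 = 400, r_6 = 56, x0_7 = 480, y0_7 = 104, x0_8 = 256, y0_8 = 344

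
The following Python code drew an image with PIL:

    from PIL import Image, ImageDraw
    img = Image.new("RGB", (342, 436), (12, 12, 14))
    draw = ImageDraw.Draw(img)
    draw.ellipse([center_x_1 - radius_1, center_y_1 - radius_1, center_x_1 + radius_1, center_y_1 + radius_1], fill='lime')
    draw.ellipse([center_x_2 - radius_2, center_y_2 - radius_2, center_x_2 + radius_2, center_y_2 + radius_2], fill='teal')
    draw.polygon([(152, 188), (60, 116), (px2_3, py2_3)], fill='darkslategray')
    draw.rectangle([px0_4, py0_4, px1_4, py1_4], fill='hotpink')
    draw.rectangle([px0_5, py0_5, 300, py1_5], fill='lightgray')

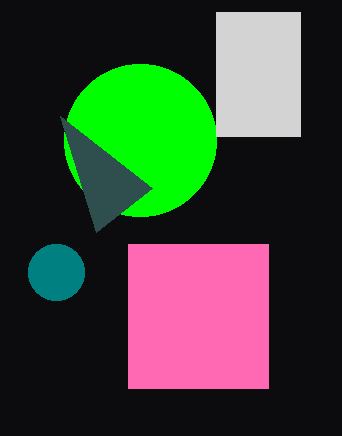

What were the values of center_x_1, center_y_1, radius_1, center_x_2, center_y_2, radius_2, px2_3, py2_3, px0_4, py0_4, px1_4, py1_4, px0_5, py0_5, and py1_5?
center_x_1 = 140
center_y_1 = 140
radius_1 = 76
center_x_2 = 56
center_y_2 = 272
radius_2 = 28
px2_3 = 96
py2_3 = 232
px0_4 = 128
py0_4 = 244
px1_4 = 268
py1_4 = 388
px0_5 = 216
py0_5 = 12
py1_5 = 136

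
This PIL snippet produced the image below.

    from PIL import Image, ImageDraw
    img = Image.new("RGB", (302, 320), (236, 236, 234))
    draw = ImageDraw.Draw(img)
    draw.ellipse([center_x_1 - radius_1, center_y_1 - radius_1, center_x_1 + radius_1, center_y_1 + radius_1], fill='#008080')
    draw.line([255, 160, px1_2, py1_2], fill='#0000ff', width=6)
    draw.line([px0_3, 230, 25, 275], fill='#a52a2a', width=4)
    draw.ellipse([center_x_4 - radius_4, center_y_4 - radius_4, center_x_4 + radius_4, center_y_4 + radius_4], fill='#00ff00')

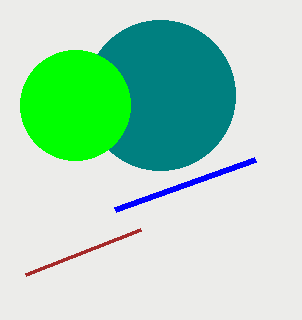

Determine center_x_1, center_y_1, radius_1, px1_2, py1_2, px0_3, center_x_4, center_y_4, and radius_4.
center_x_1 = 160
center_y_1 = 95
radius_1 = 75
px1_2 = 115
py1_2 = 210
px0_3 = 140
center_x_4 = 75
center_y_4 = 105
radius_4 = 55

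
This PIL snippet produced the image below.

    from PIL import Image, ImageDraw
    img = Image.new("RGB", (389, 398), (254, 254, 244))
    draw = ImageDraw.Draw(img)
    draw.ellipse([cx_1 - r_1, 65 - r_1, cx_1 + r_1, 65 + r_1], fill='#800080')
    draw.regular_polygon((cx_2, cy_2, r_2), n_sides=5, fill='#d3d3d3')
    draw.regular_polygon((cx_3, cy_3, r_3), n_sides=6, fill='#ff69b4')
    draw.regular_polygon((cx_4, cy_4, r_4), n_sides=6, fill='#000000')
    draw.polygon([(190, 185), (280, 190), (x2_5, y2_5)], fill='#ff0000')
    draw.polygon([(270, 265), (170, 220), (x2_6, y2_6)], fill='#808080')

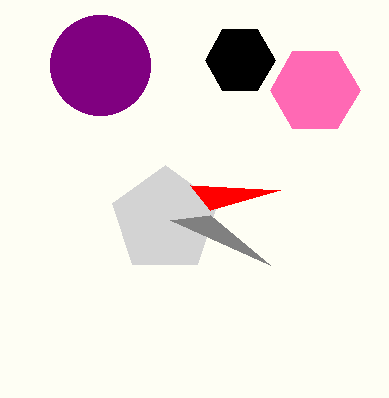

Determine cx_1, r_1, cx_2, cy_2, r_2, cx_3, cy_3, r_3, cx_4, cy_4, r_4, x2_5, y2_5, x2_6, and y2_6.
cx_1 = 100, r_1 = 50, cx_2 = 165, cy_2 = 220, r_2 = 55, cx_3 = 315, cy_3 = 90, r_3 = 45, cx_4 = 240, cy_4 = 60, r_4 = 35, x2_5 = 210, y2_5 = 210, x2_6 = 210, y2_6 = 215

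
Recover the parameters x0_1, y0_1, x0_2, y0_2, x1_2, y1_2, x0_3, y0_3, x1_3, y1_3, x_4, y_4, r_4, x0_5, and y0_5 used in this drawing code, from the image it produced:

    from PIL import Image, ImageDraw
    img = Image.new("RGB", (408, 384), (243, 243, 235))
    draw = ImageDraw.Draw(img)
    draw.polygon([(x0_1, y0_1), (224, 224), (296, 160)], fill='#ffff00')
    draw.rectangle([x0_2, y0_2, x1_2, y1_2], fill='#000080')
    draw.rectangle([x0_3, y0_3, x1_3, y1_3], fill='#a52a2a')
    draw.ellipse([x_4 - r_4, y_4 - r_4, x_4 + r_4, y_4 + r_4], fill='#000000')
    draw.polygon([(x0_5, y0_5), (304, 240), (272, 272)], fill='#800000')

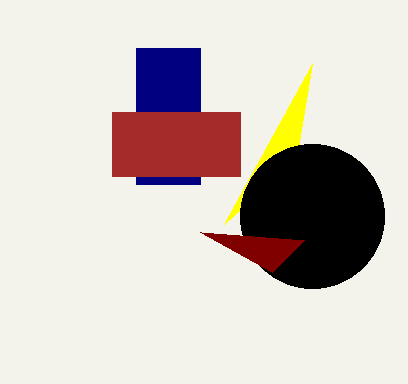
x0_1 = 312
y0_1 = 64
x0_2 = 136
y0_2 = 48
x1_2 = 200
y1_2 = 184
x0_3 = 112
y0_3 = 112
x1_3 = 240
y1_3 = 176
x_4 = 312
y_4 = 216
r_4 = 72
x0_5 = 200
y0_5 = 232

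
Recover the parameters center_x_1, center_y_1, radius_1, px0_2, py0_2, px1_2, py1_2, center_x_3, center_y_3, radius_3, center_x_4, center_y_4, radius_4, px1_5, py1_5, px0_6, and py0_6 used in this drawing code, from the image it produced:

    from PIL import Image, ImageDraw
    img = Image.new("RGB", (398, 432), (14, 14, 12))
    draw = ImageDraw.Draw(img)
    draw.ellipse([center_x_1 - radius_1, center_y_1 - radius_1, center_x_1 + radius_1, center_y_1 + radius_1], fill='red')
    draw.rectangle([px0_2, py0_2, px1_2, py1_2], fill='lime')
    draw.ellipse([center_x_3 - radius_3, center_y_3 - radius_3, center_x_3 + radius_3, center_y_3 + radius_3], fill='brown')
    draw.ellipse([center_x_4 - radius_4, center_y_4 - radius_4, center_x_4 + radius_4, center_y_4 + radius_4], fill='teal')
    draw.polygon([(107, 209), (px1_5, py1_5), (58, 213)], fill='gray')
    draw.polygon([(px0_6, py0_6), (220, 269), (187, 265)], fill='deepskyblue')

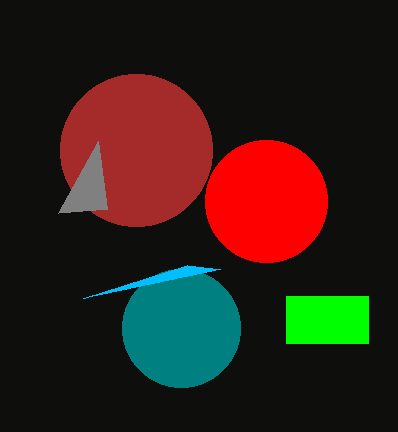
center_x_1 = 266, center_y_1 = 201, radius_1 = 61, px0_2 = 286, py0_2 = 296, px1_2 = 368, py1_2 = 343, center_x_3 = 136, center_y_3 = 150, radius_3 = 76, center_x_4 = 181, center_y_4 = 328, radius_4 = 59, px1_5 = 98, py1_5 = 141, px0_6 = 83, py0_6 = 298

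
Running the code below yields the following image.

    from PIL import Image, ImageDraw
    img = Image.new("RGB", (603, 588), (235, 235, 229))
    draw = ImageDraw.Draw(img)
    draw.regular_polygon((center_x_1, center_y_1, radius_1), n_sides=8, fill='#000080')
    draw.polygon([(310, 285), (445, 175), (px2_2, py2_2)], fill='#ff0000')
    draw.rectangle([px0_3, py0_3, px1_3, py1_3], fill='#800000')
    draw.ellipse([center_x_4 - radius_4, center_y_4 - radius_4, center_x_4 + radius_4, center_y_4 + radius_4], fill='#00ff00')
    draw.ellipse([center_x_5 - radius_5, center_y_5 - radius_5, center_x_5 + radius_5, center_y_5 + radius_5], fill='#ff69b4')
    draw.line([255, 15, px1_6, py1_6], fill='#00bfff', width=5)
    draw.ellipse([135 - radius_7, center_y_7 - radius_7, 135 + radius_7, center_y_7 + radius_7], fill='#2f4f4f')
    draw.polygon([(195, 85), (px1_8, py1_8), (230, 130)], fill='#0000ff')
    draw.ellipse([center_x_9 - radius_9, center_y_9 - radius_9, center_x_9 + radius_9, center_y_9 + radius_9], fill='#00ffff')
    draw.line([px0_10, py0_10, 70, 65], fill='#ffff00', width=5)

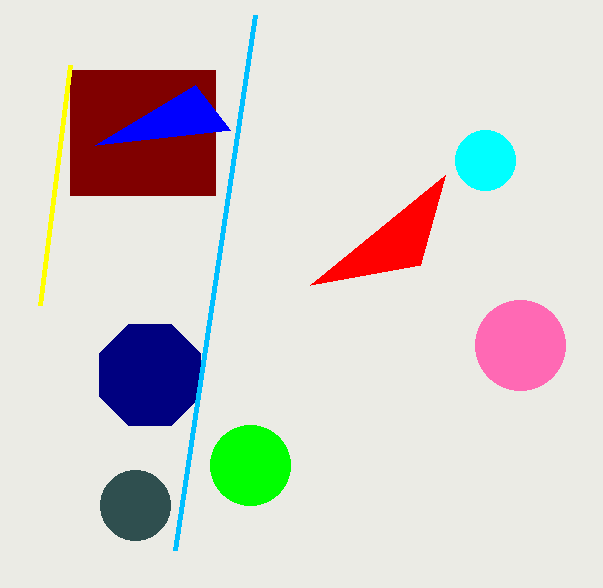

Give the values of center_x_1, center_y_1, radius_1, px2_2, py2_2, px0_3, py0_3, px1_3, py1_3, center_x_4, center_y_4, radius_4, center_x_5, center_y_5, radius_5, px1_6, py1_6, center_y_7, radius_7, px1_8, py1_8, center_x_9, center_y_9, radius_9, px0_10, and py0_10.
center_x_1 = 150; center_y_1 = 375; radius_1 = 55; px2_2 = 420; py2_2 = 265; px0_3 = 70; py0_3 = 70; px1_3 = 215; py1_3 = 195; center_x_4 = 250; center_y_4 = 465; radius_4 = 40; center_x_5 = 520; center_y_5 = 345; radius_5 = 45; px1_6 = 175; py1_6 = 550; center_y_7 = 505; radius_7 = 35; px1_8 = 95; py1_8 = 145; center_x_9 = 485; center_y_9 = 160; radius_9 = 30; px0_10 = 40; py0_10 = 305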